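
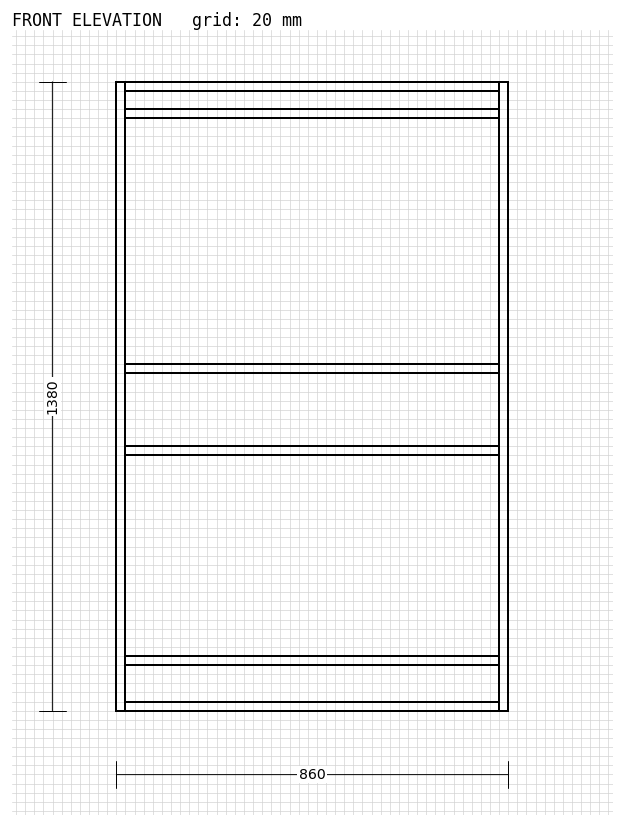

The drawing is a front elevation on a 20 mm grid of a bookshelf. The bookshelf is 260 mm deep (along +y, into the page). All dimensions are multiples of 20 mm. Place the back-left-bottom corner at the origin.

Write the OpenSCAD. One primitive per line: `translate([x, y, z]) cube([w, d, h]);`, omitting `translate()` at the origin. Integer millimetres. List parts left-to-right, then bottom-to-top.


cube([20, 260, 1380]);
translate([20, 0, 0]) cube([820, 260, 20]);
translate([20, 0, 100]) cube([820, 260, 20]);
translate([20, 0, 560]) cube([820, 260, 20]);
translate([20, 0, 740]) cube([820, 260, 20]);
translate([20, 0, 1300]) cube([820, 260, 20]);
translate([20, 0, 1360]) cube([820, 260, 20]);
translate([840, 0, 0]) cube([20, 260, 1380]);


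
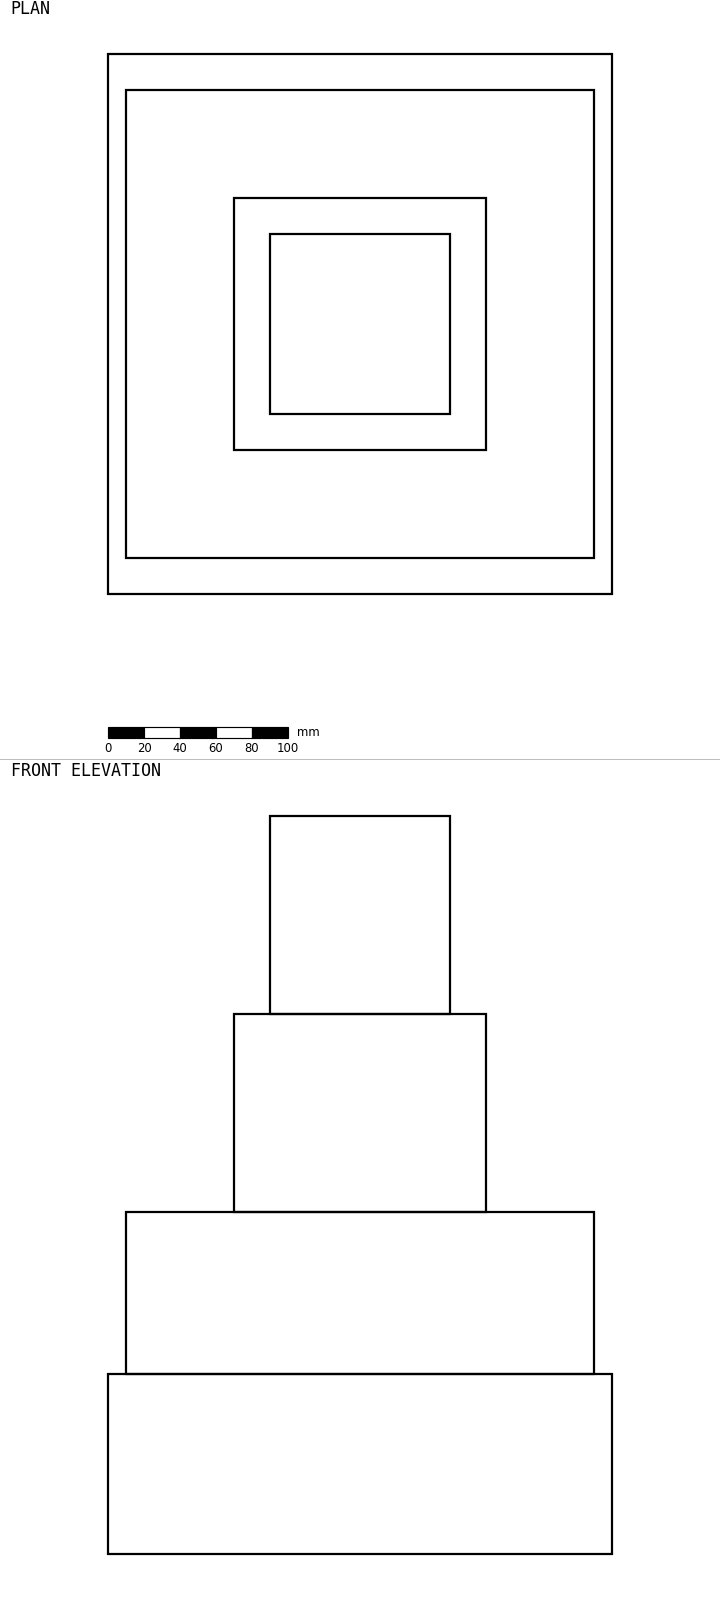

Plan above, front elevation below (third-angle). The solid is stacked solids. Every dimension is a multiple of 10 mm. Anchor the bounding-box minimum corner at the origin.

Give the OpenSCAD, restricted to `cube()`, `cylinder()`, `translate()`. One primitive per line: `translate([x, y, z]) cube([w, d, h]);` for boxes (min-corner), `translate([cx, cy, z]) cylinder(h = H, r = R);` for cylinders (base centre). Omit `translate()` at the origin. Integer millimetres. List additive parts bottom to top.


cube([280, 300, 100]);
translate([10, 20, 100]) cube([260, 260, 90]);
translate([70, 80, 190]) cube([140, 140, 110]);
translate([90, 100, 300]) cube([100, 100, 110]);


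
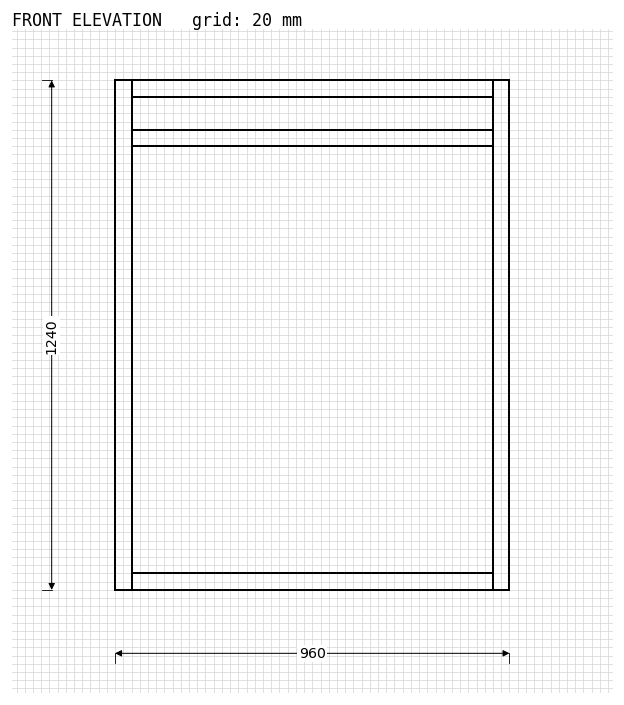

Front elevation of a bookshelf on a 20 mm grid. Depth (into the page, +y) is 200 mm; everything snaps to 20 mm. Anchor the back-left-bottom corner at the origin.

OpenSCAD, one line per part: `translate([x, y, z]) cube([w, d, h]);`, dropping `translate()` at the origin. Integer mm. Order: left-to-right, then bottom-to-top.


cube([40, 200, 1240]);
translate([40, 0, 0]) cube([880, 200, 40]);
translate([40, 0, 1080]) cube([880, 200, 40]);
translate([40, 0, 1200]) cube([880, 200, 40]);
translate([920, 0, 0]) cube([40, 200, 1240]);


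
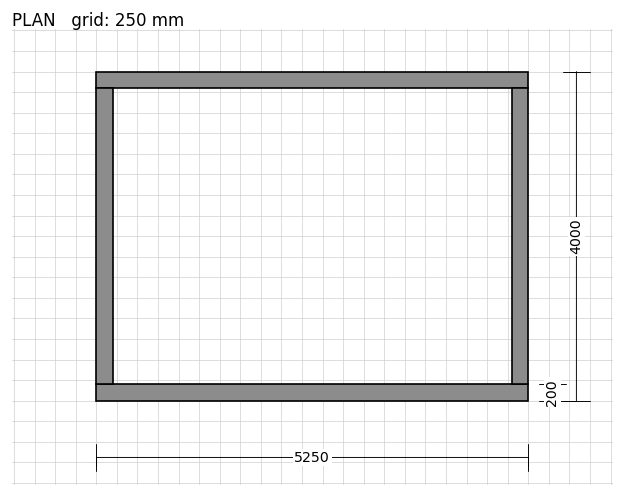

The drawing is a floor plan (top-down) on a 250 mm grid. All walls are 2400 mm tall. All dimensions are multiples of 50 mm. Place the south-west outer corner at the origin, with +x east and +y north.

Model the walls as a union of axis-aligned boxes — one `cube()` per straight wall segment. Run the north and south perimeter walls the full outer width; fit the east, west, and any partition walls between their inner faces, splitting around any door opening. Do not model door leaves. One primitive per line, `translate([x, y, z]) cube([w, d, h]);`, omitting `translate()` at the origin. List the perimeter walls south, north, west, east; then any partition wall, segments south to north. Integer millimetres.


cube([5250, 200, 2400]);
translate([0, 3800, 0]) cube([5250, 200, 2400]);
translate([0, 200, 0]) cube([200, 3600, 2400]);
translate([5050, 200, 0]) cube([200, 3600, 2400]);


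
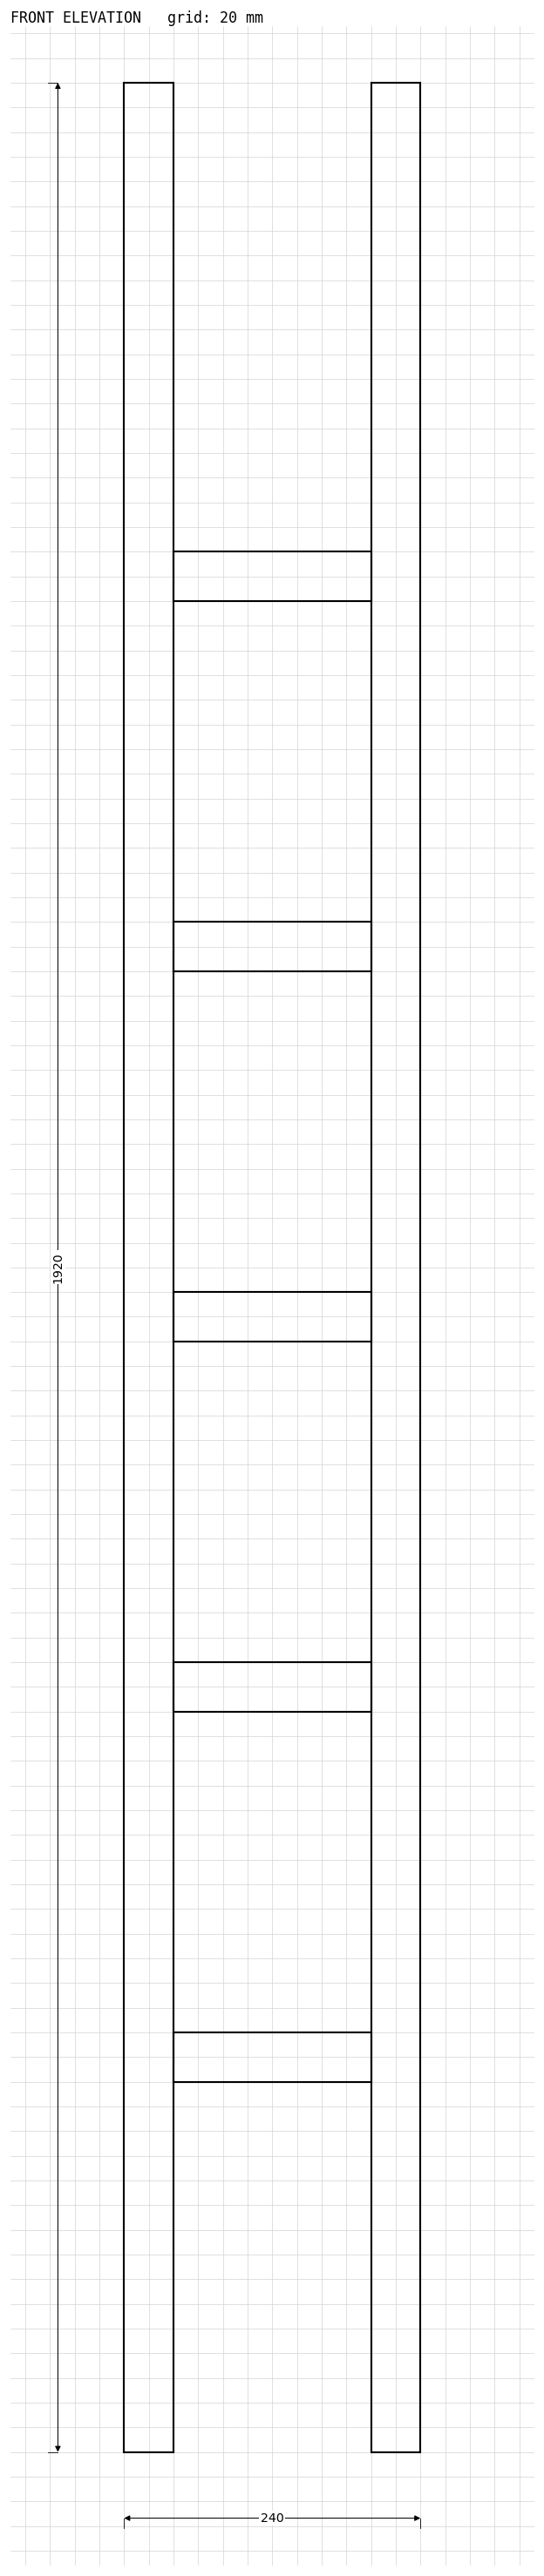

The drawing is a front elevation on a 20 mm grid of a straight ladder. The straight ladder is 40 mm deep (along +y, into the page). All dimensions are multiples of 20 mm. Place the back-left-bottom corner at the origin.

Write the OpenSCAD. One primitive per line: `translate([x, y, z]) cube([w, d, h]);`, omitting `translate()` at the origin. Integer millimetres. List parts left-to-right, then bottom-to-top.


cube([40, 40, 1920]);
translate([40, 0, 300]) cube([160, 40, 40]);
translate([40, 0, 600]) cube([160, 40, 40]);
translate([40, 0, 900]) cube([160, 40, 40]);
translate([40, 0, 1200]) cube([160, 40, 40]);
translate([40, 0, 1500]) cube([160, 40, 40]);
translate([200, 0, 0]) cube([40, 40, 1920]);


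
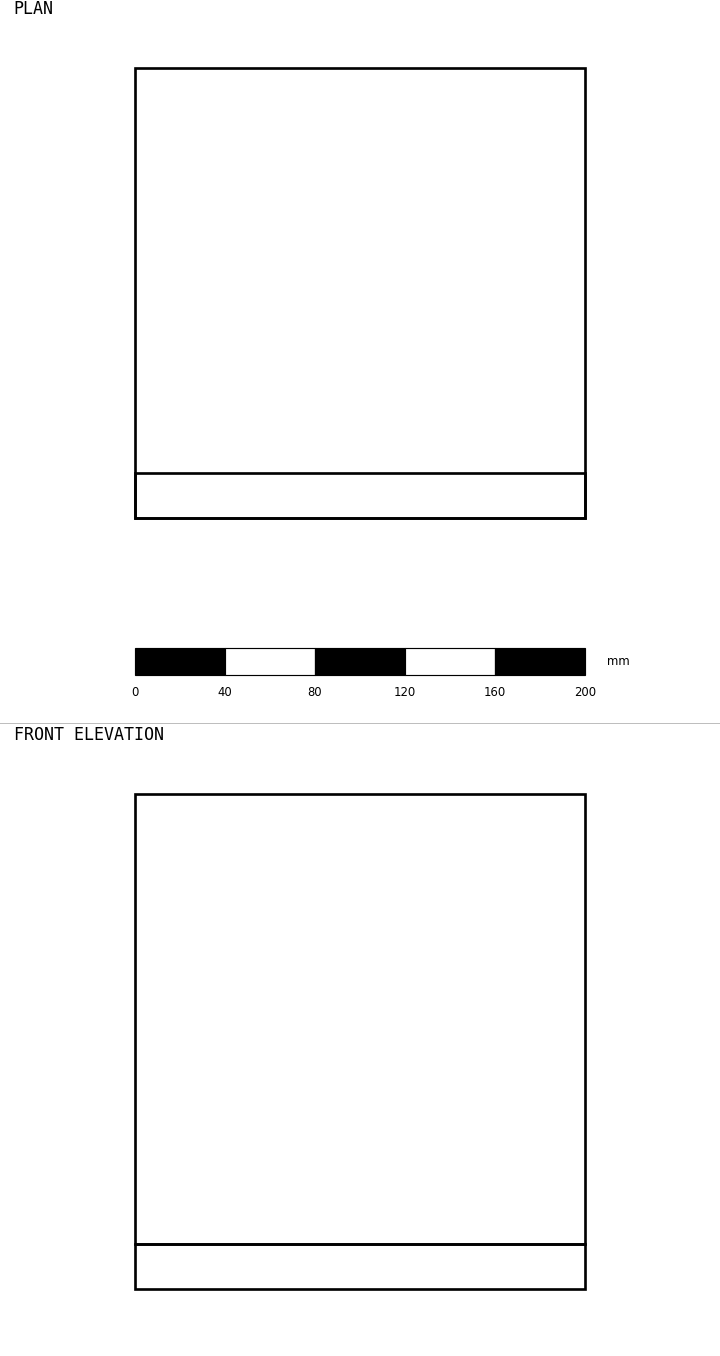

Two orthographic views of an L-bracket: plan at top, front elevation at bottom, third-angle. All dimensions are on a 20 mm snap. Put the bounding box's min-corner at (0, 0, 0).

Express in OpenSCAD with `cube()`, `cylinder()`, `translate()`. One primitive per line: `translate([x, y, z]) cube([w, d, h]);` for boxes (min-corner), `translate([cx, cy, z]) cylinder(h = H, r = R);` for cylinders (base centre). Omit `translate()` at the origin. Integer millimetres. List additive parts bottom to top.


cube([200, 200, 20]);
translate([0, 0, 20]) cube([200, 20, 200]);


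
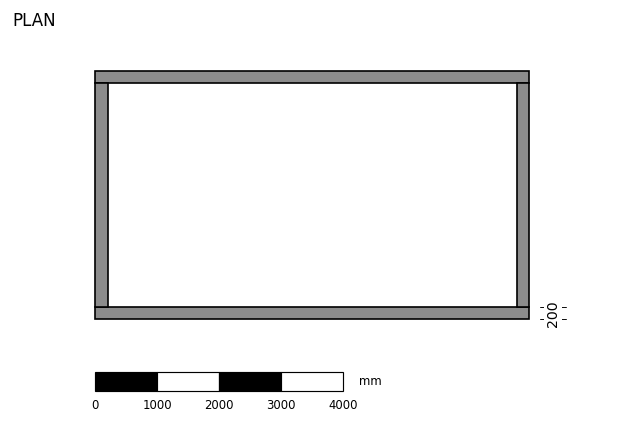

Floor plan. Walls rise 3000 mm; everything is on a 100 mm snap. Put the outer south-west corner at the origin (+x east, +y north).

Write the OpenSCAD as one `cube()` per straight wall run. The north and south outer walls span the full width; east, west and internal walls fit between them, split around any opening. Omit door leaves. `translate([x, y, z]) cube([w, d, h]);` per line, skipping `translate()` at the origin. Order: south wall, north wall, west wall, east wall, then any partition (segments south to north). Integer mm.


cube([7000, 200, 3000]);
translate([0, 3800, 0]) cube([7000, 200, 3000]);
translate([0, 200, 0]) cube([200, 3600, 3000]);
translate([6800, 200, 0]) cube([200, 3600, 3000]);


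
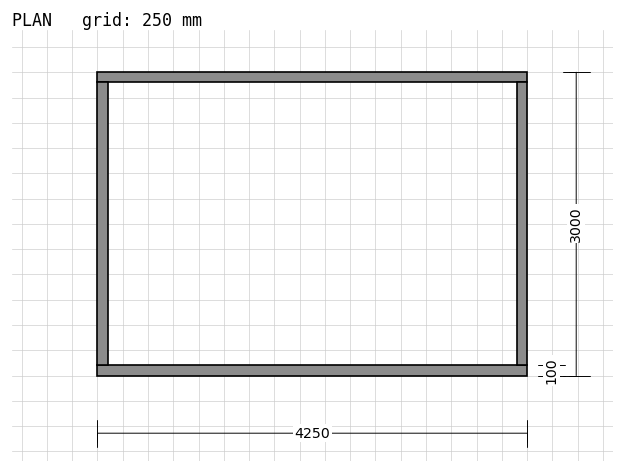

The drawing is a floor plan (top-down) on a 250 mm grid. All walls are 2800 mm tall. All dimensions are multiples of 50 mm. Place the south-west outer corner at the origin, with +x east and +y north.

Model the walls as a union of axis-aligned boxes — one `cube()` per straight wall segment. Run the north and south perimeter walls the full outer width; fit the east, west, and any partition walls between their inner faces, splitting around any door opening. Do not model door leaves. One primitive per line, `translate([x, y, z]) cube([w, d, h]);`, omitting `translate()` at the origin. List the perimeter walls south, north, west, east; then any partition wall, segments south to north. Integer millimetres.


cube([4250, 100, 2800]);
translate([0, 2900, 0]) cube([4250, 100, 2800]);
translate([0, 100, 0]) cube([100, 2800, 2800]);
translate([4150, 100, 0]) cube([100, 2800, 2800]);


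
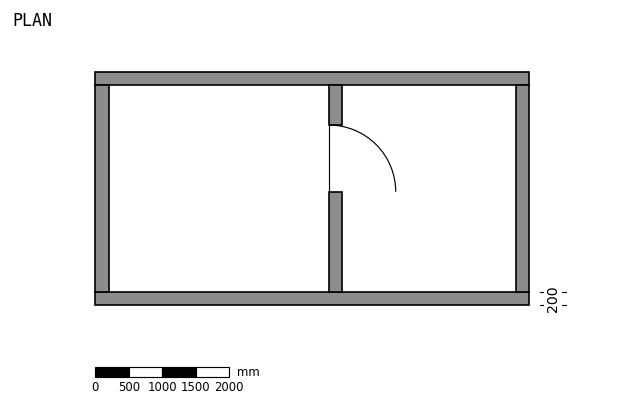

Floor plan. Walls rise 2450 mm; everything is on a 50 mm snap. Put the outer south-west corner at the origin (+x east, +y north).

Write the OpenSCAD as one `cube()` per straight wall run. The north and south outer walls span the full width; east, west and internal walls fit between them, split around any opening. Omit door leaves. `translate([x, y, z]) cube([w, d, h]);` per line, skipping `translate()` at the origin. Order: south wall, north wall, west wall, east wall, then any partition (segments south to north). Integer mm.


cube([6500, 200, 2450]);
translate([0, 3300, 0]) cube([6500, 200, 2450]);
translate([0, 200, 0]) cube([200, 3100, 2450]);
translate([6300, 200, 0]) cube([200, 3100, 2450]);
translate([3500, 200, 0]) cube([200, 1500, 2450]);
translate([3500, 2700, 0]) cube([200, 600, 2450]);


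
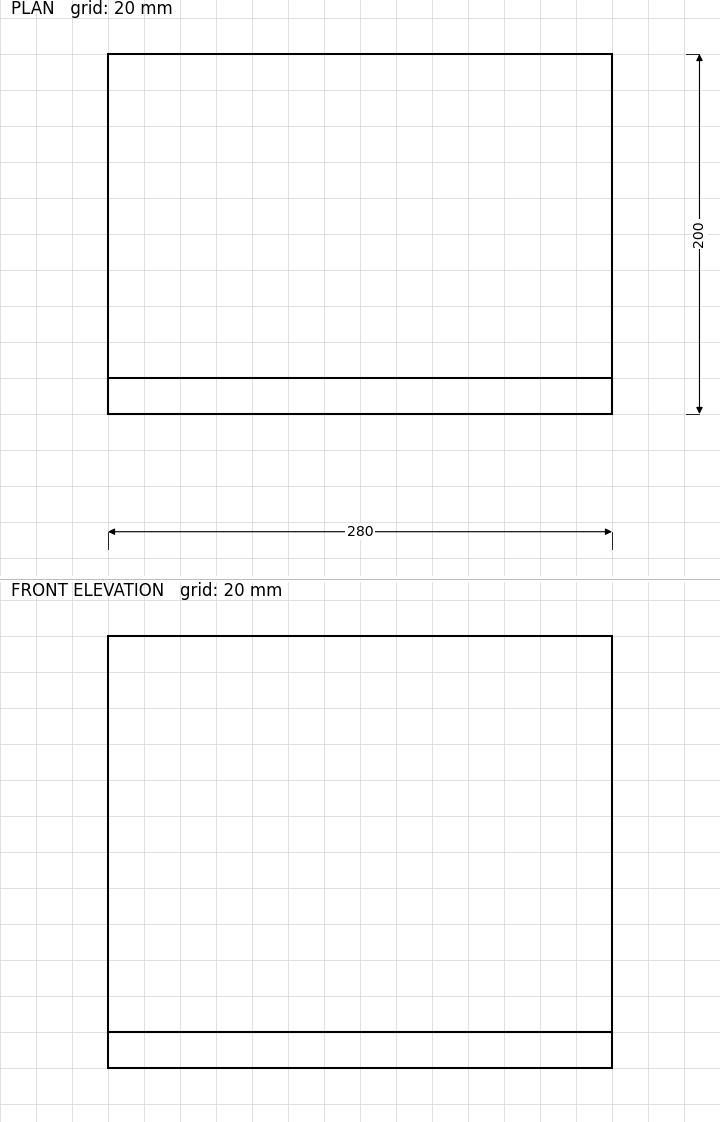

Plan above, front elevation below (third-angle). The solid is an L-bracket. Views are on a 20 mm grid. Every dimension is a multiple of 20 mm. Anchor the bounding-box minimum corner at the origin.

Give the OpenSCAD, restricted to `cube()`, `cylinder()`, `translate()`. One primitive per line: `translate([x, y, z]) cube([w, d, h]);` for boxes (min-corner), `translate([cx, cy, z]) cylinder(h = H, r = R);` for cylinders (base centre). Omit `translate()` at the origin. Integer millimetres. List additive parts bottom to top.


cube([280, 200, 20]);
translate([0, 0, 20]) cube([280, 20, 220]);


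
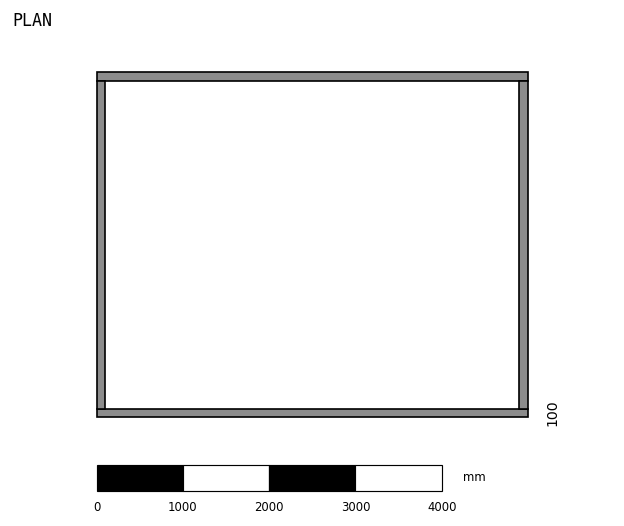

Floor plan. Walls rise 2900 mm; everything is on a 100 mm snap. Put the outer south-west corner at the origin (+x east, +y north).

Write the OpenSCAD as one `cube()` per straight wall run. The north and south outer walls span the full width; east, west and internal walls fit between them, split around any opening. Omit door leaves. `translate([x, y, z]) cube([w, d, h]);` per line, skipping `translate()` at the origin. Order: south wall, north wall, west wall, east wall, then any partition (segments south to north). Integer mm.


cube([5000, 100, 2900]);
translate([0, 3900, 0]) cube([5000, 100, 2900]);
translate([0, 100, 0]) cube([100, 3800, 2900]);
translate([4900, 100, 0]) cube([100, 3800, 2900]);


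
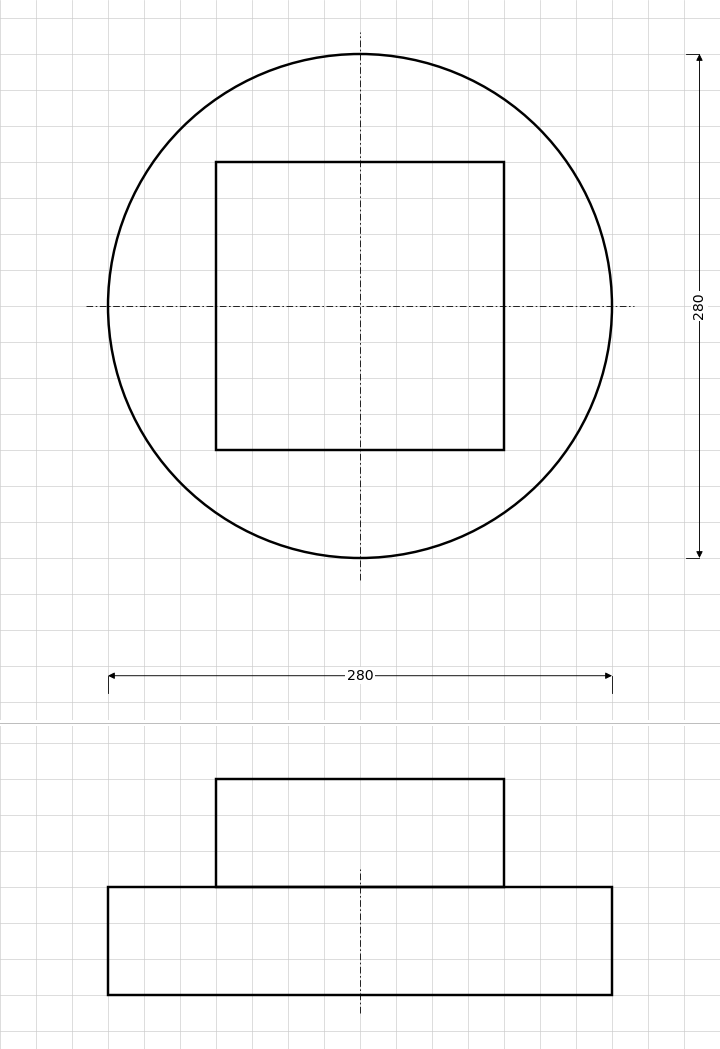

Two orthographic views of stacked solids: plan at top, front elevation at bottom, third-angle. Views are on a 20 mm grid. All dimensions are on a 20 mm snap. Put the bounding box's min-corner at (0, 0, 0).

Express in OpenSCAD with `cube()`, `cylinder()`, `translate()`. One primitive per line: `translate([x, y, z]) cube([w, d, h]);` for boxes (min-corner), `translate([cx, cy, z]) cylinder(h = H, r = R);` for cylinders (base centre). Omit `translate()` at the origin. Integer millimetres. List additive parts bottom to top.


translate([140, 140, 0]) cylinder(h = 60, r = 140);
translate([60, 60, 60]) cube([160, 160, 60]);


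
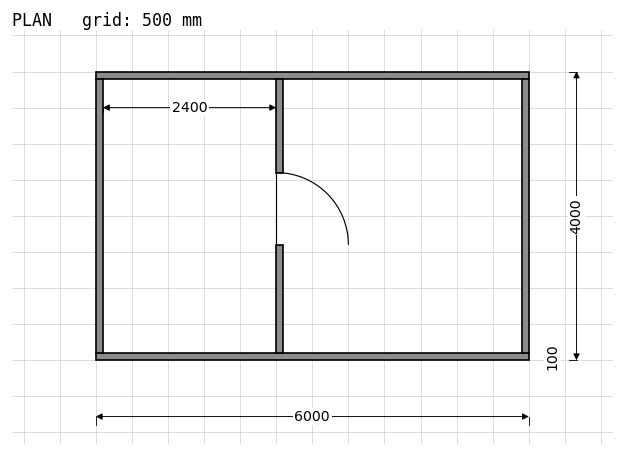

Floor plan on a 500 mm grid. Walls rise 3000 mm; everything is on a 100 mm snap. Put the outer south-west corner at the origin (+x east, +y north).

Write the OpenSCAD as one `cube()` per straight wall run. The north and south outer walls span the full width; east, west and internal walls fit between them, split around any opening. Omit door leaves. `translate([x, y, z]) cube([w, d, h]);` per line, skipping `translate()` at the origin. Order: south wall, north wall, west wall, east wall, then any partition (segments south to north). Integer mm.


cube([6000, 100, 3000]);
translate([0, 3900, 0]) cube([6000, 100, 3000]);
translate([0, 100, 0]) cube([100, 3800, 3000]);
translate([5900, 100, 0]) cube([100, 3800, 3000]);
translate([2500, 100, 0]) cube([100, 1500, 3000]);
translate([2500, 2600, 0]) cube([100, 1300, 3000]);


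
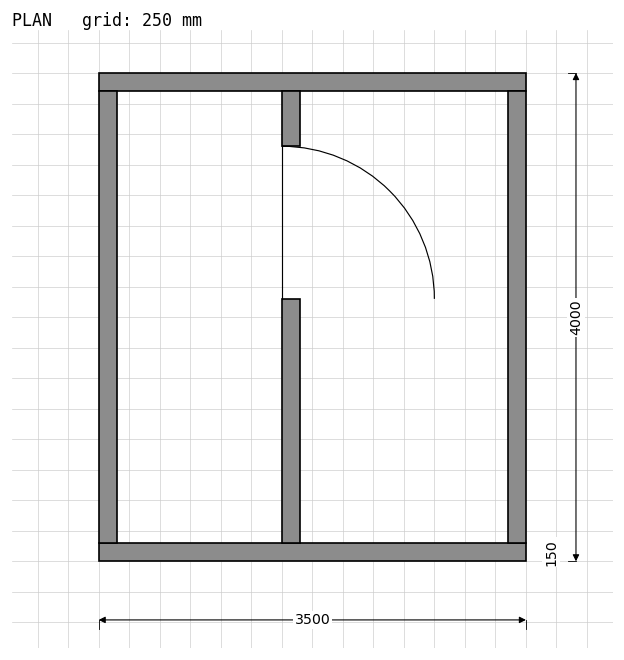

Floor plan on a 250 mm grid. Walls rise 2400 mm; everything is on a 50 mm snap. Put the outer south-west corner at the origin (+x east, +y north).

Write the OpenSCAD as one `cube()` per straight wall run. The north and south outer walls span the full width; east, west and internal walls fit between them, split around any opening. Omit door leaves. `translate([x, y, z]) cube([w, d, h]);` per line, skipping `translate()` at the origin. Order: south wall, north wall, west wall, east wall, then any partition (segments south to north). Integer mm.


cube([3500, 150, 2400]);
translate([0, 3850, 0]) cube([3500, 150, 2400]);
translate([0, 150, 0]) cube([150, 3700, 2400]);
translate([3350, 150, 0]) cube([150, 3700, 2400]);
translate([1500, 150, 0]) cube([150, 2000, 2400]);
translate([1500, 3400, 0]) cube([150, 450, 2400]);


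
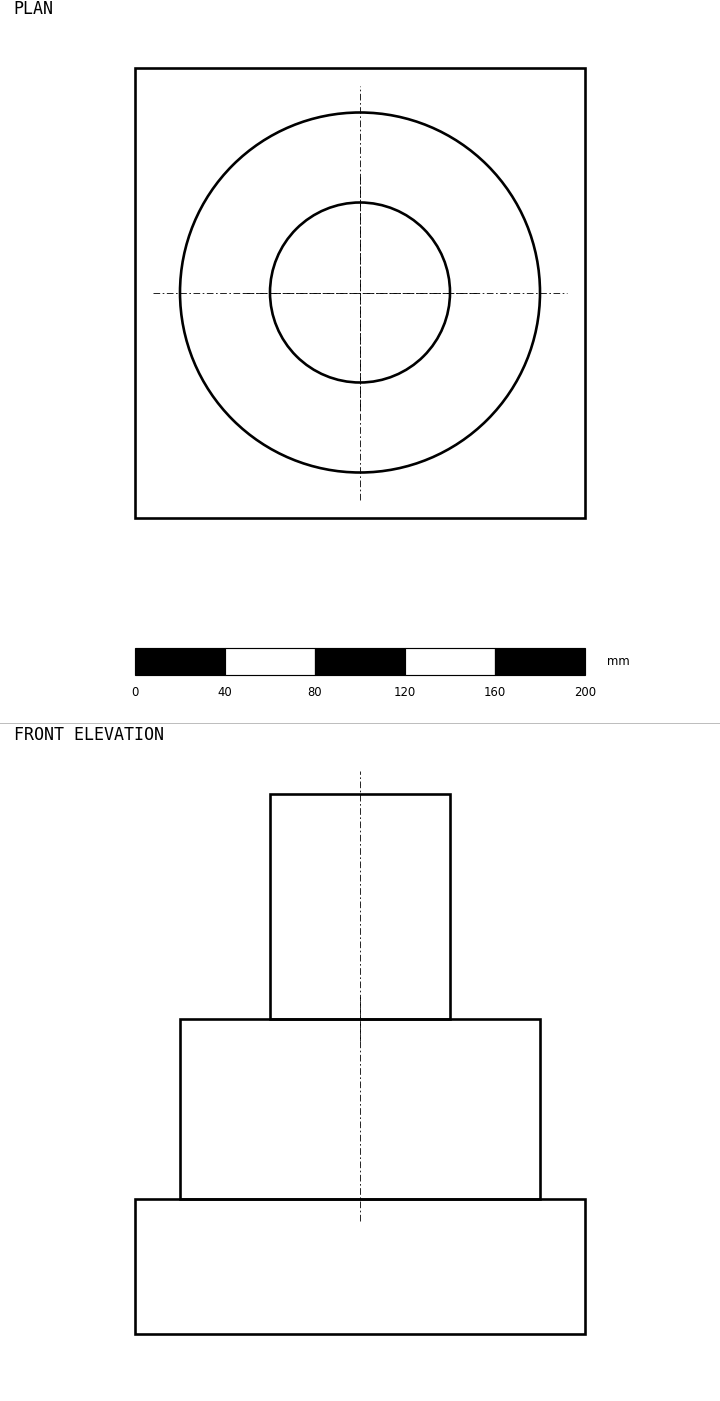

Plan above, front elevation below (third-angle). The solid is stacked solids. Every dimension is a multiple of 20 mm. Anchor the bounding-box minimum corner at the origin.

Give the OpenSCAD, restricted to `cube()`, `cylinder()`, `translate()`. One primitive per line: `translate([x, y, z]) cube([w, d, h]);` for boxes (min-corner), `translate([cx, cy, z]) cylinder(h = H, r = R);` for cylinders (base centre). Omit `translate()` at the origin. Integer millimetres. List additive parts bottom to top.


cube([200, 200, 60]);
translate([100, 100, 60]) cylinder(h = 80, r = 80);
translate([100, 100, 140]) cylinder(h = 100, r = 40);


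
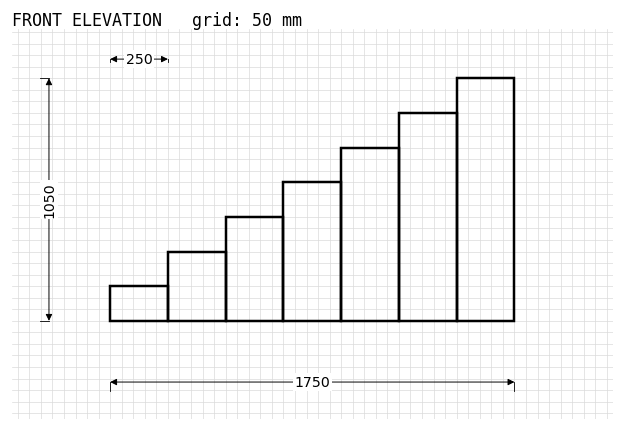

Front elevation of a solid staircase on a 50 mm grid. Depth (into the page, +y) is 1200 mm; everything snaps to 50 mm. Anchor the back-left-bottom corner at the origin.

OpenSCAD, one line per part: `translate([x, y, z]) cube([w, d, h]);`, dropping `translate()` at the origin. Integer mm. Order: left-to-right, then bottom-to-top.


cube([250, 1200, 150]);
translate([250, 0, 0]) cube([250, 1200, 300]);
translate([500, 0, 0]) cube([250, 1200, 450]);
translate([750, 0, 0]) cube([250, 1200, 600]);
translate([1000, 0, 0]) cube([250, 1200, 750]);
translate([1250, 0, 0]) cube([250, 1200, 900]);
translate([1500, 0, 0]) cube([250, 1200, 1050]);


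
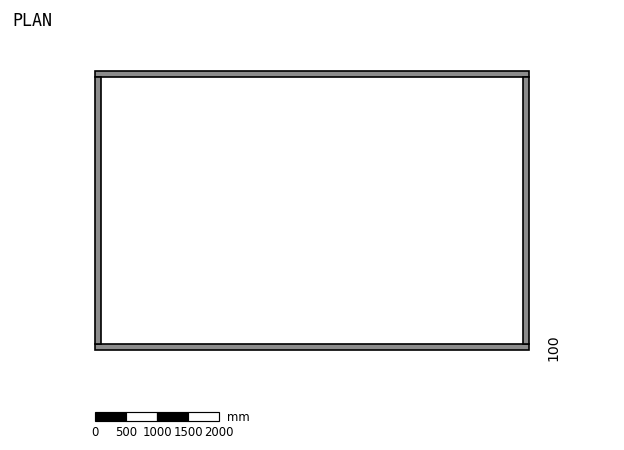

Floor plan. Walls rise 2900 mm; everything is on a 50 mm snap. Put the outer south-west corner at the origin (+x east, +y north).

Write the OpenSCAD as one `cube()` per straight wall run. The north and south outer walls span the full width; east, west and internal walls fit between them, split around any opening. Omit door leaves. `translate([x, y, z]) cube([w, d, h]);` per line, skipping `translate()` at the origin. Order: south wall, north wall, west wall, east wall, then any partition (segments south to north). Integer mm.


cube([7000, 100, 2900]);
translate([0, 4400, 0]) cube([7000, 100, 2900]);
translate([0, 100, 0]) cube([100, 4300, 2900]);
translate([6900, 100, 0]) cube([100, 4300, 2900]);


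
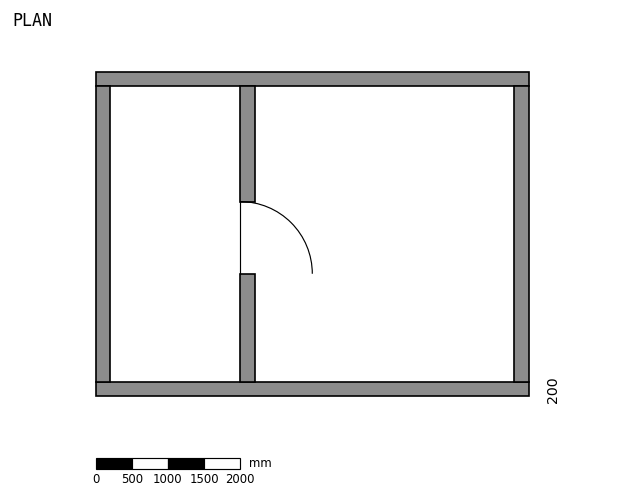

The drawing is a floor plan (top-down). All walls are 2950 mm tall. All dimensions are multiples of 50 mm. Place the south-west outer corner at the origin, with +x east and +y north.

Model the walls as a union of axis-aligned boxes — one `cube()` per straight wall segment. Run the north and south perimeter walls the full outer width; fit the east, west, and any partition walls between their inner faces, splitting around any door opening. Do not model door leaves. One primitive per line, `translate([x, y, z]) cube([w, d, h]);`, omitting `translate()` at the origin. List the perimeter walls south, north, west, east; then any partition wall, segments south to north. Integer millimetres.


cube([6000, 200, 2950]);
translate([0, 4300, 0]) cube([6000, 200, 2950]);
translate([0, 200, 0]) cube([200, 4100, 2950]);
translate([5800, 200, 0]) cube([200, 4100, 2950]);
translate([2000, 200, 0]) cube([200, 1500, 2950]);
translate([2000, 2700, 0]) cube([200, 1600, 2950]);


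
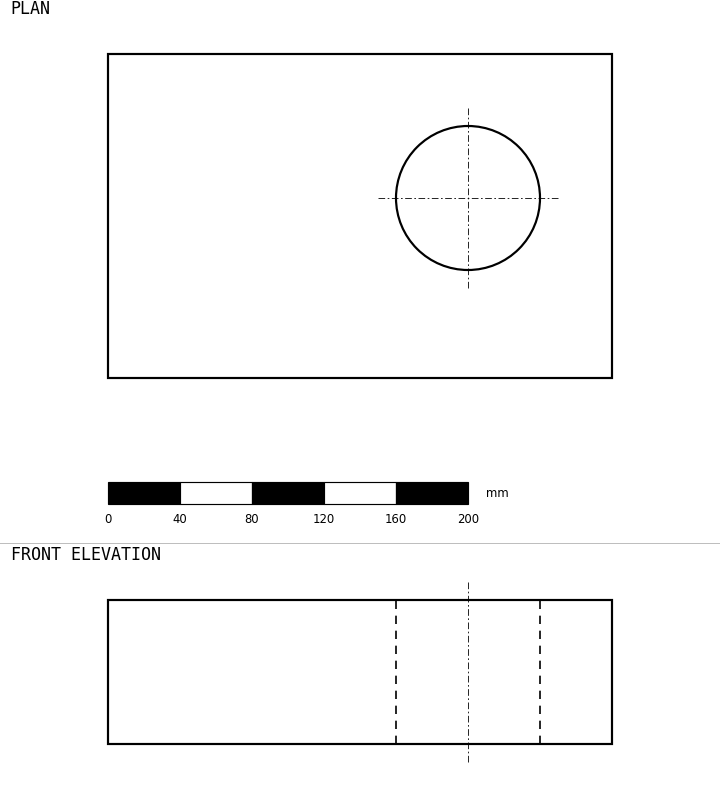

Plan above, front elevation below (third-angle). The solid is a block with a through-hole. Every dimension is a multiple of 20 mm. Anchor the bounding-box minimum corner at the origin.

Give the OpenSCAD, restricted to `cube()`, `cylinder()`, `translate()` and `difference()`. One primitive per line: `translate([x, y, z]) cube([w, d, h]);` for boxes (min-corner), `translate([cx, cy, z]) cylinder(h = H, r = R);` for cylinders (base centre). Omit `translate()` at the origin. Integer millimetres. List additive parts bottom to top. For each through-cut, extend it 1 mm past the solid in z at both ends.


difference() {
  cube([280, 180, 80]);
  translate([200, 100, -1]) cylinder(h = 82, r = 40);
}


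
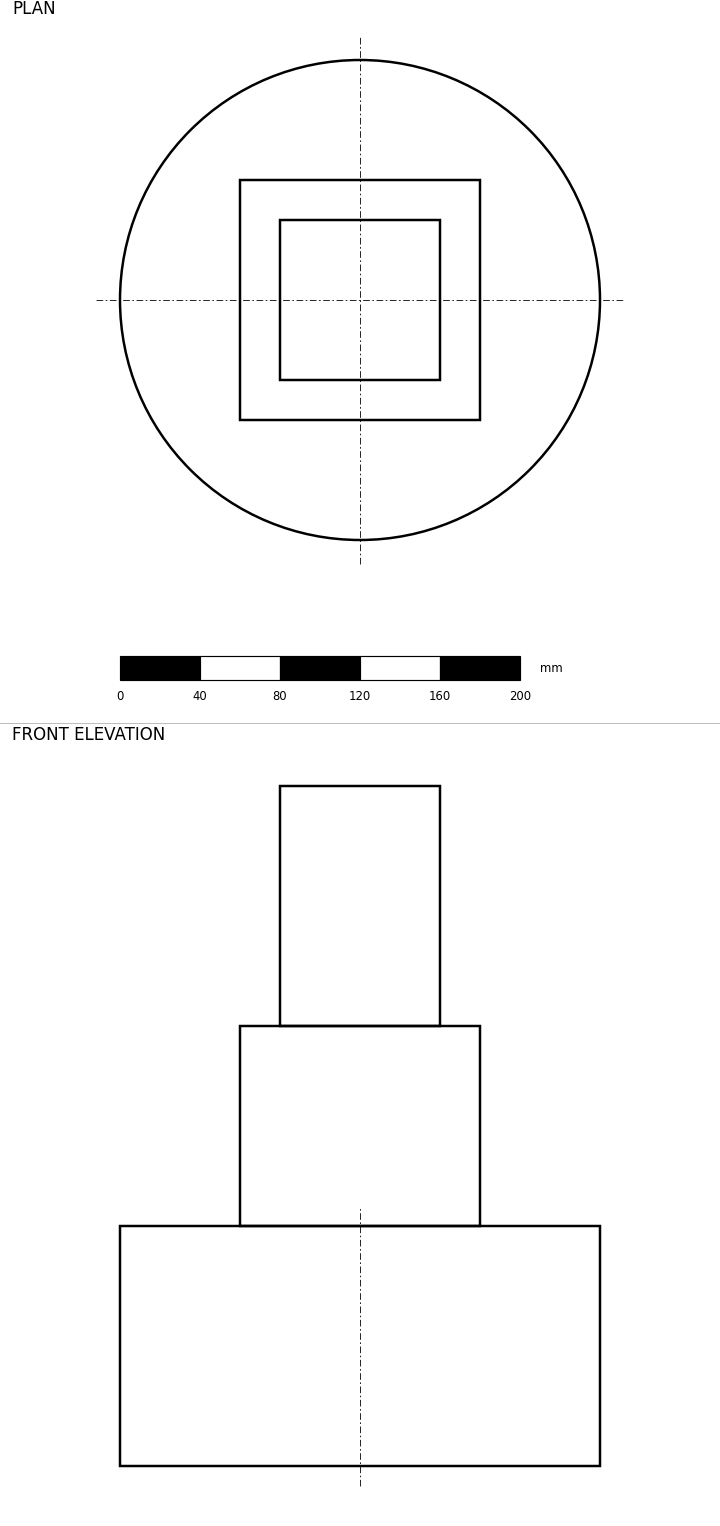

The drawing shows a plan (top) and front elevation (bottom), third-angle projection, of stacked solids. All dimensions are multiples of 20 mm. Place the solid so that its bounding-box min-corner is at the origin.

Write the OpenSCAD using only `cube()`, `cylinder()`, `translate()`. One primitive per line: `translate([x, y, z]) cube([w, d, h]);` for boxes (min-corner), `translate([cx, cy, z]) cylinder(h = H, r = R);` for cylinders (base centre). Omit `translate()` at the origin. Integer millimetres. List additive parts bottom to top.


translate([120, 120, 0]) cylinder(h = 120, r = 120);
translate([60, 60, 120]) cube([120, 120, 100]);
translate([80, 80, 220]) cube([80, 80, 120]);


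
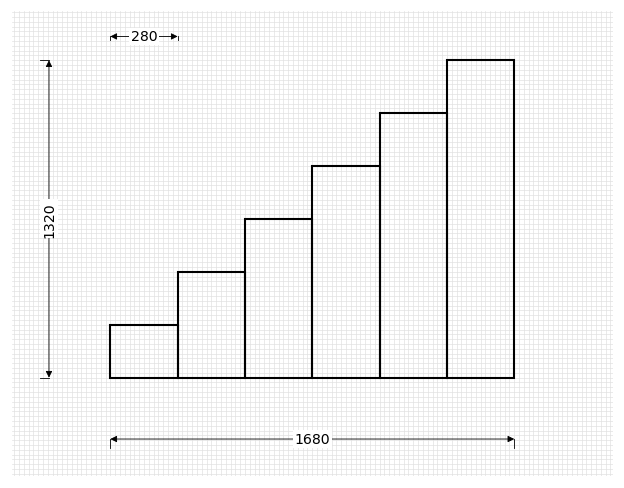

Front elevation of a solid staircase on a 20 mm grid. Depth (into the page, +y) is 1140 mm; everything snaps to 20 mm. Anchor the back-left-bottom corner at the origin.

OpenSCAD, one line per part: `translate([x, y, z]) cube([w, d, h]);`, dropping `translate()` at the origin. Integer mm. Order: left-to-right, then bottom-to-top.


cube([280, 1140, 220]);
translate([280, 0, 0]) cube([280, 1140, 440]);
translate([560, 0, 0]) cube([280, 1140, 660]);
translate([840, 0, 0]) cube([280, 1140, 880]);
translate([1120, 0, 0]) cube([280, 1140, 1100]);
translate([1400, 0, 0]) cube([280, 1140, 1320]);


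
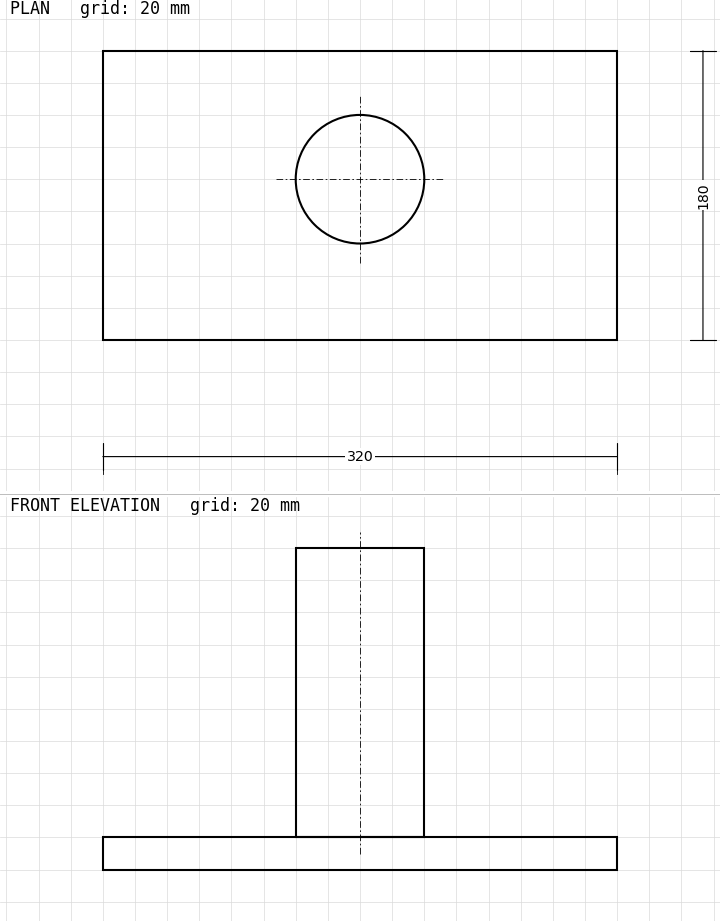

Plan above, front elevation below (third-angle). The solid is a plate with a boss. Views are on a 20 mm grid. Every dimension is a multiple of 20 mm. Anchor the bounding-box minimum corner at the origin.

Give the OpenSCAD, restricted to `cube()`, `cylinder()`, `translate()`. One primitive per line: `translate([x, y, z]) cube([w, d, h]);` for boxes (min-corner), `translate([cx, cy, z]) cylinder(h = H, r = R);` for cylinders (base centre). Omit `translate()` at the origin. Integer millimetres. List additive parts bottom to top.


cube([320, 180, 20]);
translate([160, 100, 20]) cylinder(h = 180, r = 40);


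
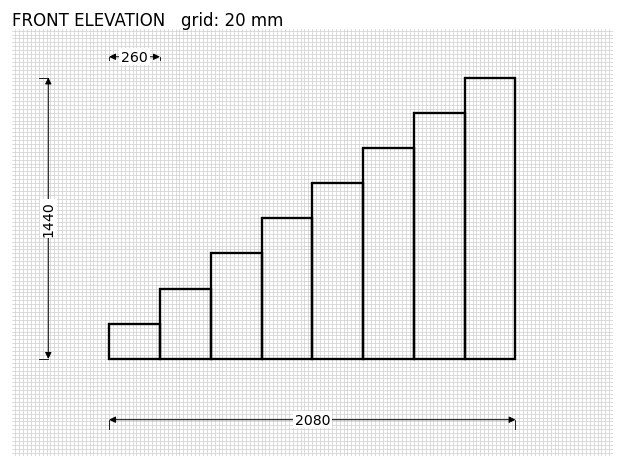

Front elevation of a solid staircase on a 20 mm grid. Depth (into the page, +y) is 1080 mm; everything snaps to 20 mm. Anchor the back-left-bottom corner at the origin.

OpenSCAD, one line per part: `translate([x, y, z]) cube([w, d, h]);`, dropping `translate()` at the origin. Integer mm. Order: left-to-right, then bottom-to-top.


cube([260, 1080, 180]);
translate([260, 0, 0]) cube([260, 1080, 360]);
translate([520, 0, 0]) cube([260, 1080, 540]);
translate([780, 0, 0]) cube([260, 1080, 720]);
translate([1040, 0, 0]) cube([260, 1080, 900]);
translate([1300, 0, 0]) cube([260, 1080, 1080]);
translate([1560, 0, 0]) cube([260, 1080, 1260]);
translate([1820, 0, 0]) cube([260, 1080, 1440]);


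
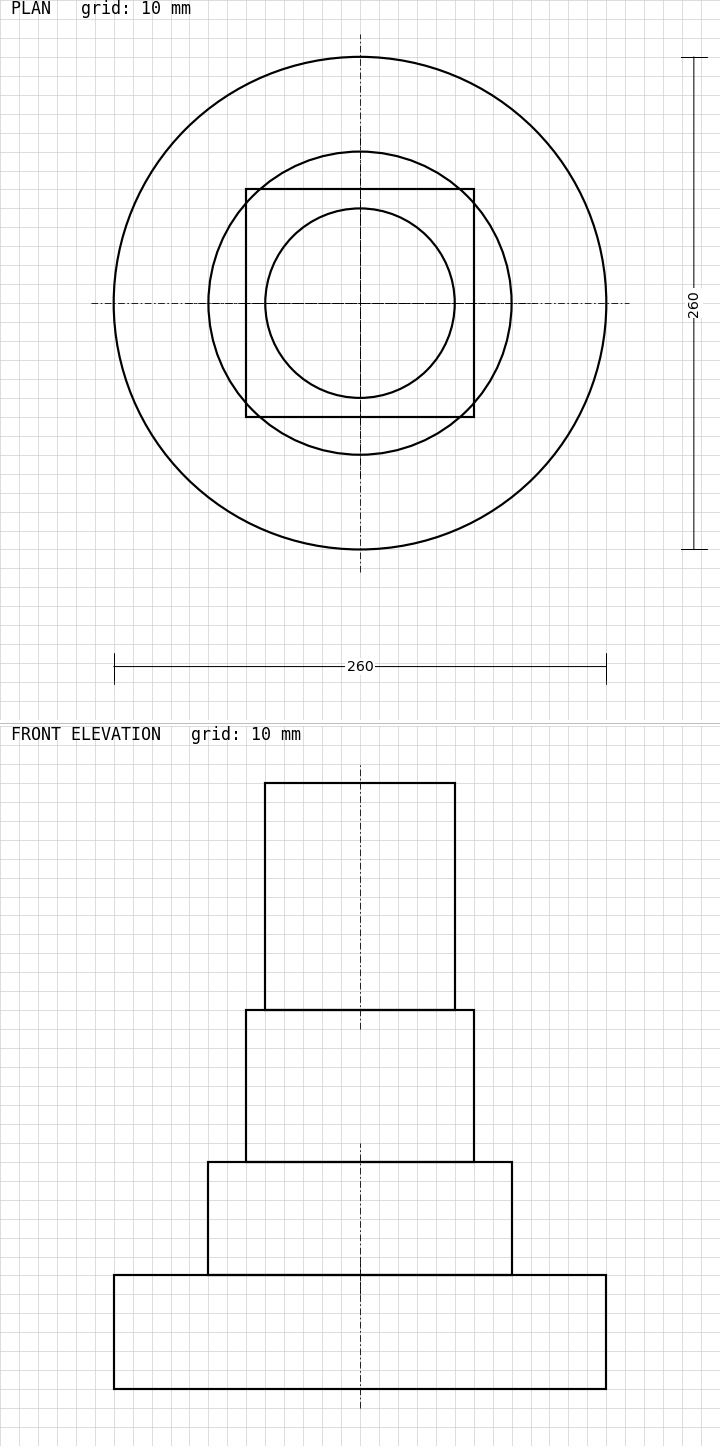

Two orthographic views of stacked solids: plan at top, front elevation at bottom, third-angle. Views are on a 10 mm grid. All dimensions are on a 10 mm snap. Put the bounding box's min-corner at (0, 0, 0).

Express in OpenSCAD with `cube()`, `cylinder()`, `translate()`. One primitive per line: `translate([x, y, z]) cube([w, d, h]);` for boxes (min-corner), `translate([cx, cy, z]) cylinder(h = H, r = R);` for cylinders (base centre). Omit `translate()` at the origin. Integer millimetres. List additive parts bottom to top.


translate([130, 130, 0]) cylinder(h = 60, r = 130);
translate([130, 130, 60]) cylinder(h = 60, r = 80);
translate([70, 70, 120]) cube([120, 120, 80]);
translate([130, 130, 200]) cylinder(h = 120, r = 50);


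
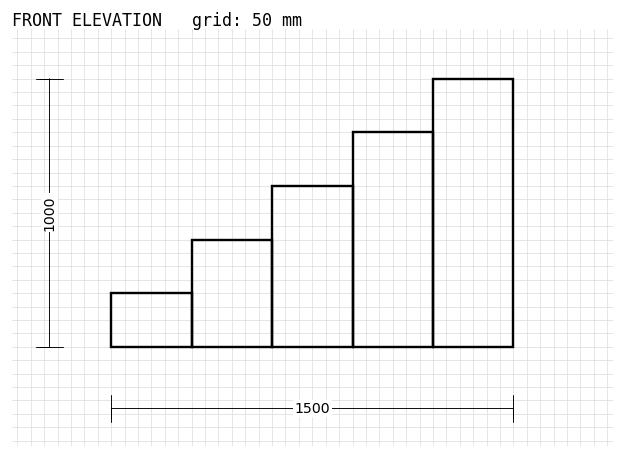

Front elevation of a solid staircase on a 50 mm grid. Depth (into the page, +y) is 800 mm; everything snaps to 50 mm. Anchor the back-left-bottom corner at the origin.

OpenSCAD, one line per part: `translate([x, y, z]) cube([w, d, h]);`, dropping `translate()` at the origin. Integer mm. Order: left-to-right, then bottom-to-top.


cube([300, 800, 200]);
translate([300, 0, 0]) cube([300, 800, 400]);
translate([600, 0, 0]) cube([300, 800, 600]);
translate([900, 0, 0]) cube([300, 800, 800]);
translate([1200, 0, 0]) cube([300, 800, 1000]);


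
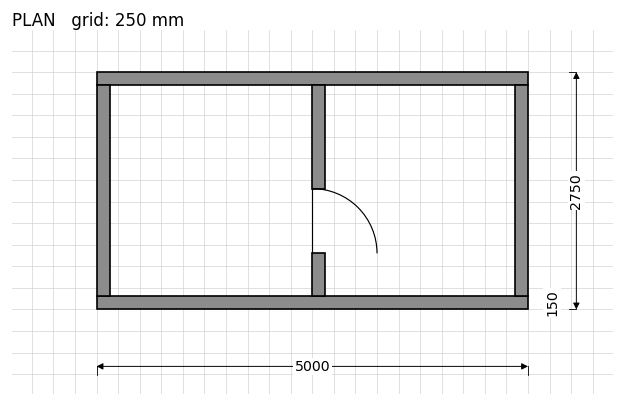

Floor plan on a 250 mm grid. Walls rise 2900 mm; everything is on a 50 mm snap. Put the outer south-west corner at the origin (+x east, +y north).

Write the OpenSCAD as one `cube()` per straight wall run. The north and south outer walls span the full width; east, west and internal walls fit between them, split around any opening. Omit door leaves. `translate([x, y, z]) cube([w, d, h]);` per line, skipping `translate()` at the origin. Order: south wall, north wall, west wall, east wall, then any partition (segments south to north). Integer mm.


cube([5000, 150, 2900]);
translate([0, 2600, 0]) cube([5000, 150, 2900]);
translate([0, 150, 0]) cube([150, 2450, 2900]);
translate([4850, 150, 0]) cube([150, 2450, 2900]);
translate([2500, 150, 0]) cube([150, 500, 2900]);
translate([2500, 1400, 0]) cube([150, 1200, 2900]);


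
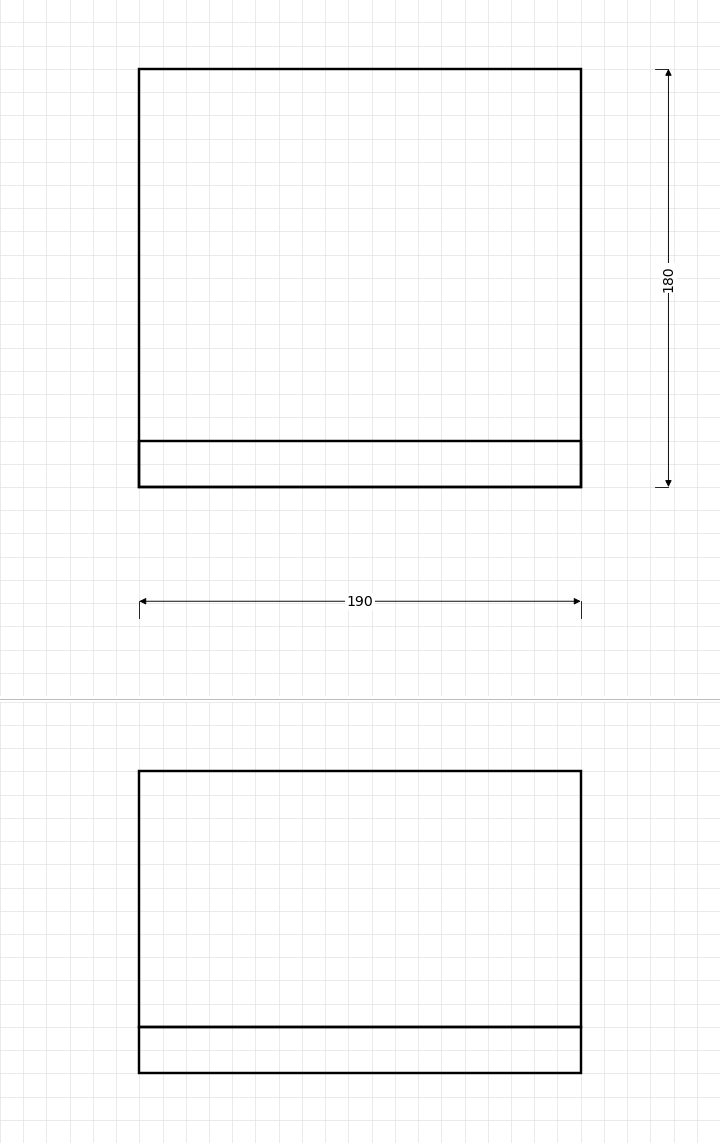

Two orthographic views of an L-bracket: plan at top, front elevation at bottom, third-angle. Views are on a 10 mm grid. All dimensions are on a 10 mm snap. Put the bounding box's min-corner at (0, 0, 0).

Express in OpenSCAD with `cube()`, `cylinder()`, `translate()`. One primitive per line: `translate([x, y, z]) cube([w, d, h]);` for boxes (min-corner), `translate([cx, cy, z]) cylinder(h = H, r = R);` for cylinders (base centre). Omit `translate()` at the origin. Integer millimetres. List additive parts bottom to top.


cube([190, 180, 20]);
translate([0, 0, 20]) cube([190, 20, 110]);


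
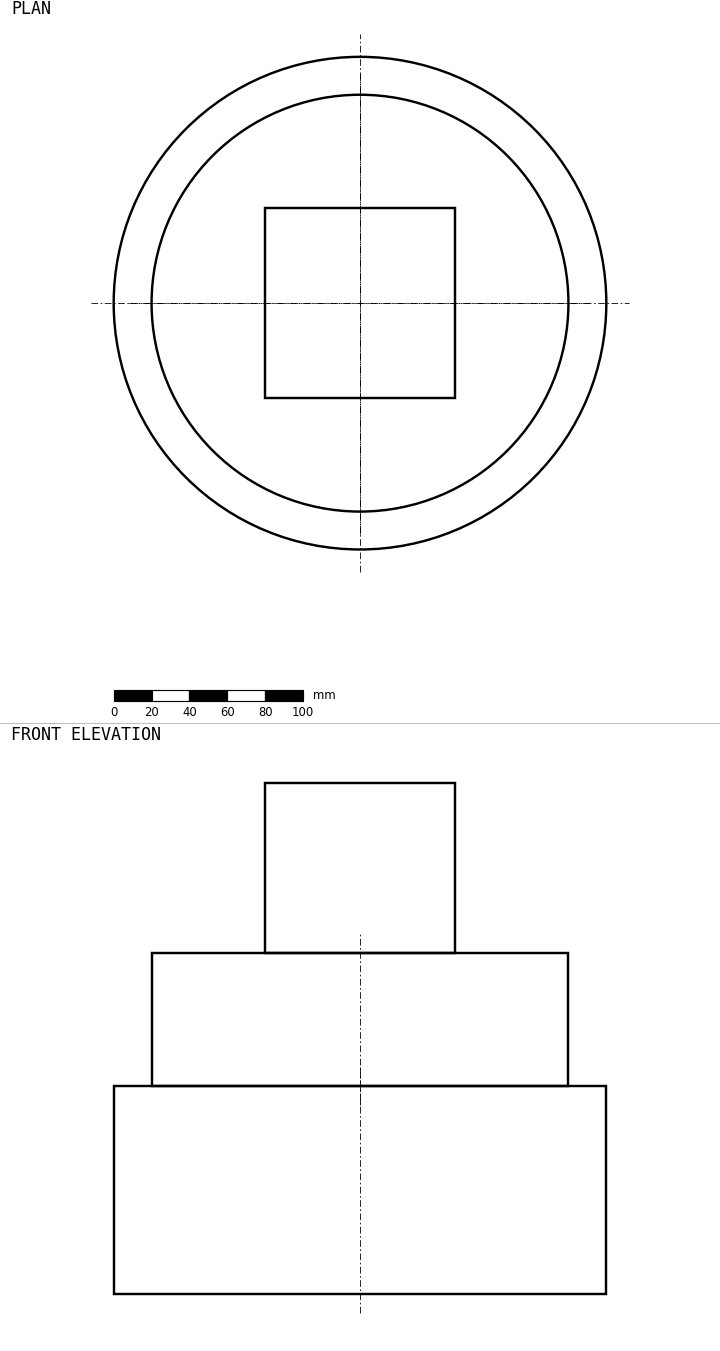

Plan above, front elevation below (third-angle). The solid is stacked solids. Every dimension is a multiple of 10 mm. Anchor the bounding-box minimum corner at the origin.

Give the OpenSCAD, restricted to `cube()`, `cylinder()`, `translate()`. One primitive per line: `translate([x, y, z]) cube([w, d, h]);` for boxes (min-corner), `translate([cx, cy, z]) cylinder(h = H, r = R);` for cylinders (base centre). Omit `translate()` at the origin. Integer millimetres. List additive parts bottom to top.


translate([130, 130, 0]) cylinder(h = 110, r = 130);
translate([130, 130, 110]) cylinder(h = 70, r = 110);
translate([80, 80, 180]) cube([100, 100, 90]);


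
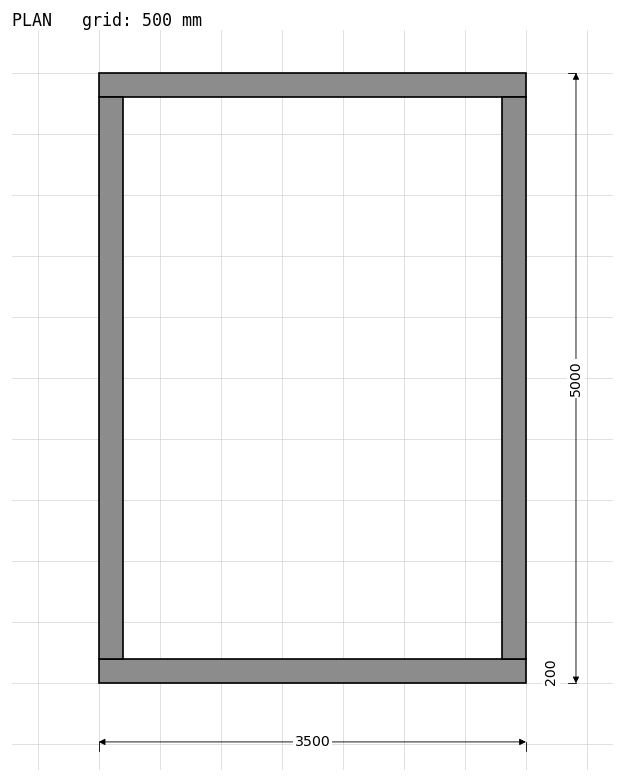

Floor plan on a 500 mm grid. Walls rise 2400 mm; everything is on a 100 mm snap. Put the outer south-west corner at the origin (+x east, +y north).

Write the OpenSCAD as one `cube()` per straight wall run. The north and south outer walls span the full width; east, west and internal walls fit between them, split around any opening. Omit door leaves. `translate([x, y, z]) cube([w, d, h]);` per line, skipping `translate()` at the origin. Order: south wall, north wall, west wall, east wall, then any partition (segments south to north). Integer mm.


cube([3500, 200, 2400]);
translate([0, 4800, 0]) cube([3500, 200, 2400]);
translate([0, 200, 0]) cube([200, 4600, 2400]);
translate([3300, 200, 0]) cube([200, 4600, 2400]);


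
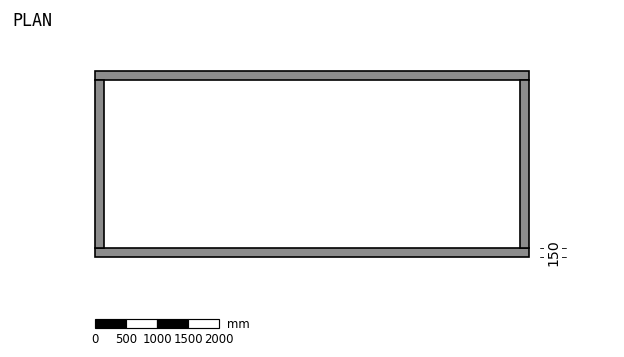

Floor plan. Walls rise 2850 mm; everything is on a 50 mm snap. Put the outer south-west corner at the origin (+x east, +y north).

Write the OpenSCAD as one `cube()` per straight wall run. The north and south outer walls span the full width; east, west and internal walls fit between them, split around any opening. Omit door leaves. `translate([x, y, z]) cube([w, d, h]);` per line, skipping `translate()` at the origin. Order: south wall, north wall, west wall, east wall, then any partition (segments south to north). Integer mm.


cube([7000, 150, 2850]);
translate([0, 2850, 0]) cube([7000, 150, 2850]);
translate([0, 150, 0]) cube([150, 2700, 2850]);
translate([6850, 150, 0]) cube([150, 2700, 2850]);


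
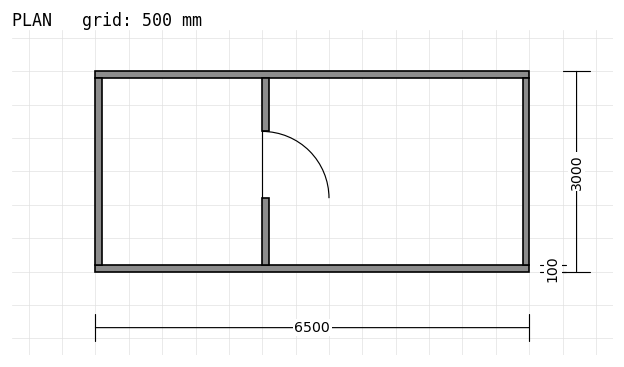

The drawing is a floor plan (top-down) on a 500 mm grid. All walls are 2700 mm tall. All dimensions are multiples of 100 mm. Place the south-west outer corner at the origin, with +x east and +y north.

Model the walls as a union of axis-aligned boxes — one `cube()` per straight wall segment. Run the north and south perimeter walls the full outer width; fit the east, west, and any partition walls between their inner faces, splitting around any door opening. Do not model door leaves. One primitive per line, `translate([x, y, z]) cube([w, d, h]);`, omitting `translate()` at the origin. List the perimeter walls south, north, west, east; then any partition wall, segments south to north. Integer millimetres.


cube([6500, 100, 2700]);
translate([0, 2900, 0]) cube([6500, 100, 2700]);
translate([0, 100, 0]) cube([100, 2800, 2700]);
translate([6400, 100, 0]) cube([100, 2800, 2700]);
translate([2500, 100, 0]) cube([100, 1000, 2700]);
translate([2500, 2100, 0]) cube([100, 800, 2700]);


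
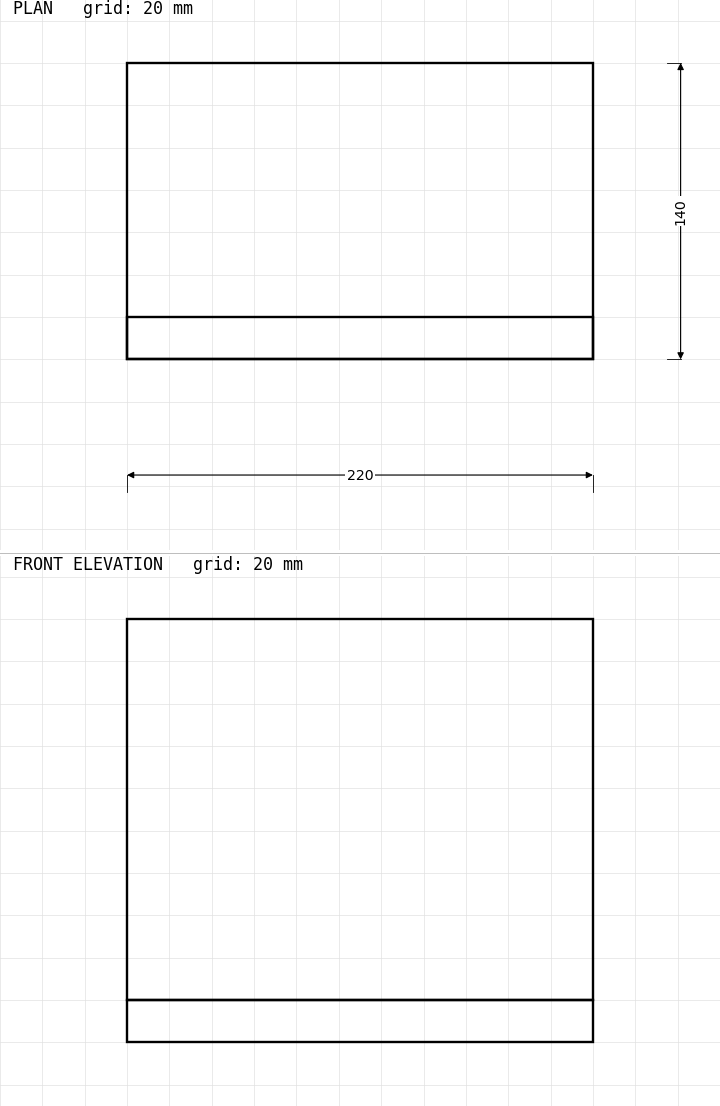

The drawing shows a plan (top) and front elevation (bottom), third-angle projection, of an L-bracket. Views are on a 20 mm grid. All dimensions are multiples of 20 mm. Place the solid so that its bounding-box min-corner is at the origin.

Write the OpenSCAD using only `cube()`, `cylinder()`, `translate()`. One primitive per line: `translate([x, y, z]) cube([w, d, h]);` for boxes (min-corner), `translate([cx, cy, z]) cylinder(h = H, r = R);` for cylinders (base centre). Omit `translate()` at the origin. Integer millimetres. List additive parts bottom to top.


cube([220, 140, 20]);
translate([0, 0, 20]) cube([220, 20, 180]);


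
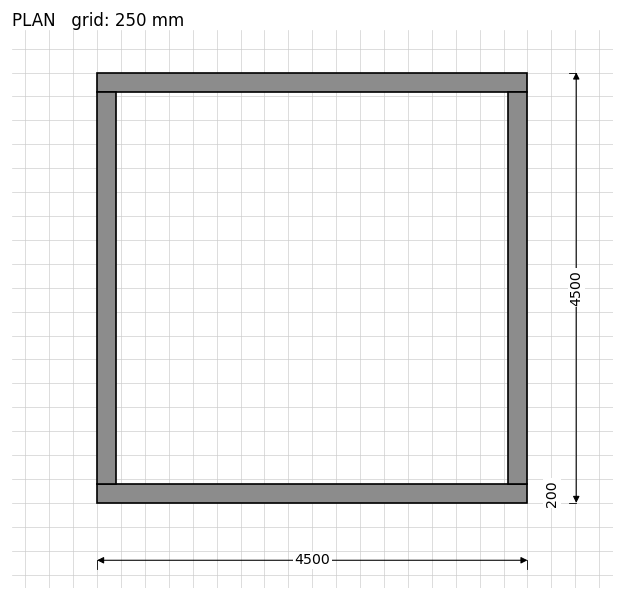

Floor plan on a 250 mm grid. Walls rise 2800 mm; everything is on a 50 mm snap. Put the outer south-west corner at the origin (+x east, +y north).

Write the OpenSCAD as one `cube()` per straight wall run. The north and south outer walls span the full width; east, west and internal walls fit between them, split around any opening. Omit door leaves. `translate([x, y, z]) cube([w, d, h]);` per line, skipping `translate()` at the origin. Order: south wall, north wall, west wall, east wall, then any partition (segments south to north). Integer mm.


cube([4500, 200, 2800]);
translate([0, 4300, 0]) cube([4500, 200, 2800]);
translate([0, 200, 0]) cube([200, 4100, 2800]);
translate([4300, 200, 0]) cube([200, 4100, 2800]);


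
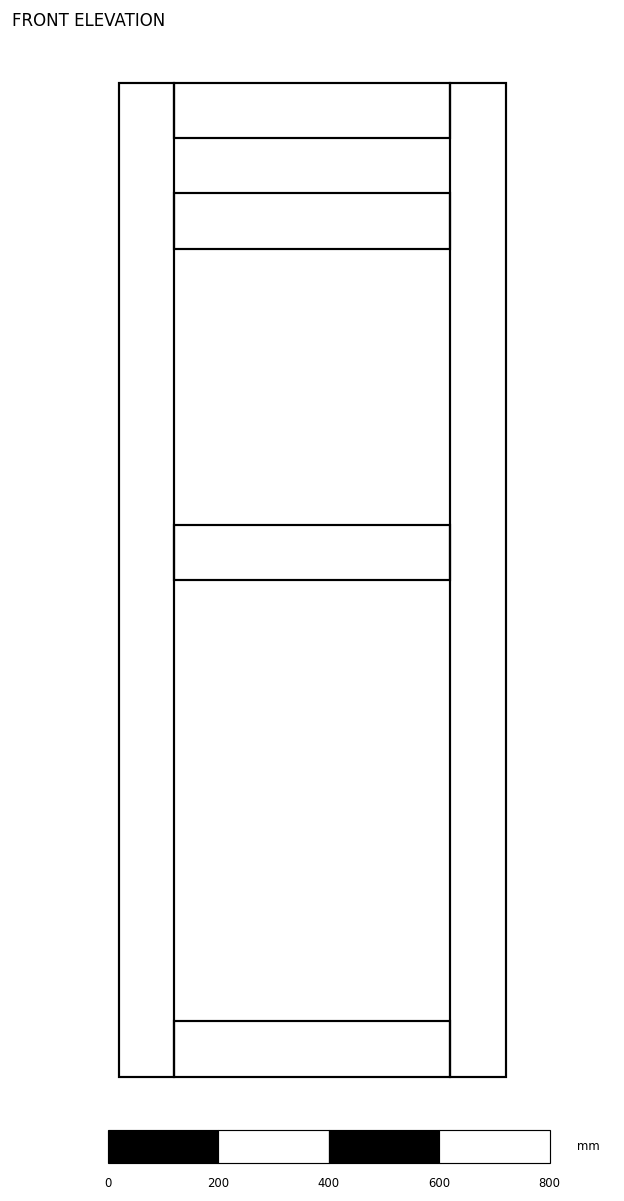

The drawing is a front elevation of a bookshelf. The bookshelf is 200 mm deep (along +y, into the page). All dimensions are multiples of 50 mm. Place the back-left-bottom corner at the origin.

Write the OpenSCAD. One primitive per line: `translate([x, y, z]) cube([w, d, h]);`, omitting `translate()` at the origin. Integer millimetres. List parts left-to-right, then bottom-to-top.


cube([100, 200, 1800]);
translate([100, 0, 0]) cube([500, 200, 100]);
translate([100, 0, 900]) cube([500, 200, 100]);
translate([100, 0, 1500]) cube([500, 200, 100]);
translate([100, 0, 1700]) cube([500, 200, 100]);
translate([600, 0, 0]) cube([100, 200, 1800]);


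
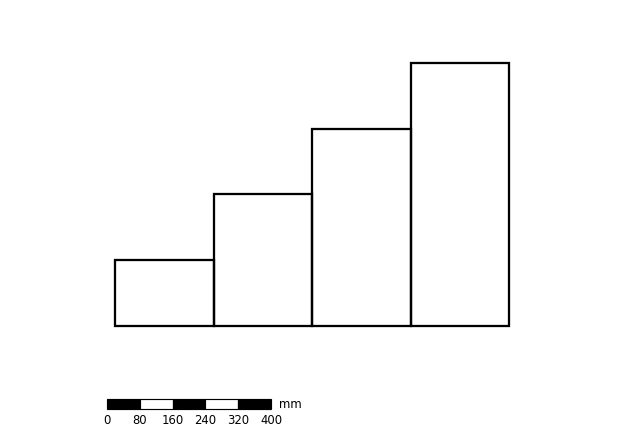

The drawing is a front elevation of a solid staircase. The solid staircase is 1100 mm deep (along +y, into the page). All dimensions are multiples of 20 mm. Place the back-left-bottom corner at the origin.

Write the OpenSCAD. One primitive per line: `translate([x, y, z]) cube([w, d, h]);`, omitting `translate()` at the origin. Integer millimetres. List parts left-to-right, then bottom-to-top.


cube([240, 1100, 160]);
translate([240, 0, 0]) cube([240, 1100, 320]);
translate([480, 0, 0]) cube([240, 1100, 480]);
translate([720, 0, 0]) cube([240, 1100, 640]);


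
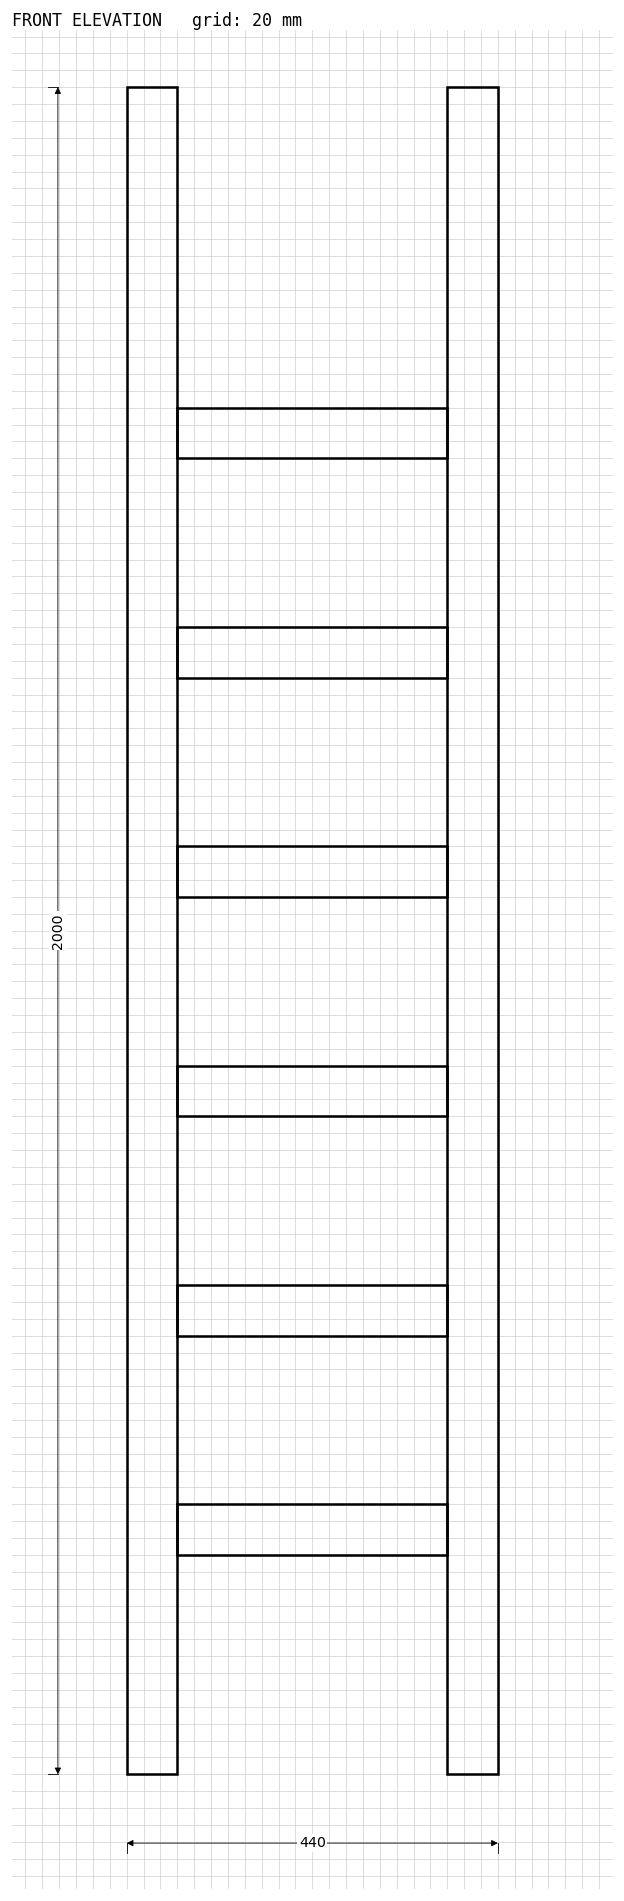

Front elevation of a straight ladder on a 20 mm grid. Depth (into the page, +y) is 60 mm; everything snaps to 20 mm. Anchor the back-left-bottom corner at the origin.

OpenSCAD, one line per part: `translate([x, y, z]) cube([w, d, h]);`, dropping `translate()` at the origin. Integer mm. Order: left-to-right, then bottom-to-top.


cube([60, 60, 2000]);
translate([60, 0, 260]) cube([320, 60, 60]);
translate([60, 0, 520]) cube([320, 60, 60]);
translate([60, 0, 780]) cube([320, 60, 60]);
translate([60, 0, 1040]) cube([320, 60, 60]);
translate([60, 0, 1300]) cube([320, 60, 60]);
translate([60, 0, 1560]) cube([320, 60, 60]);
translate([380, 0, 0]) cube([60, 60, 2000]);


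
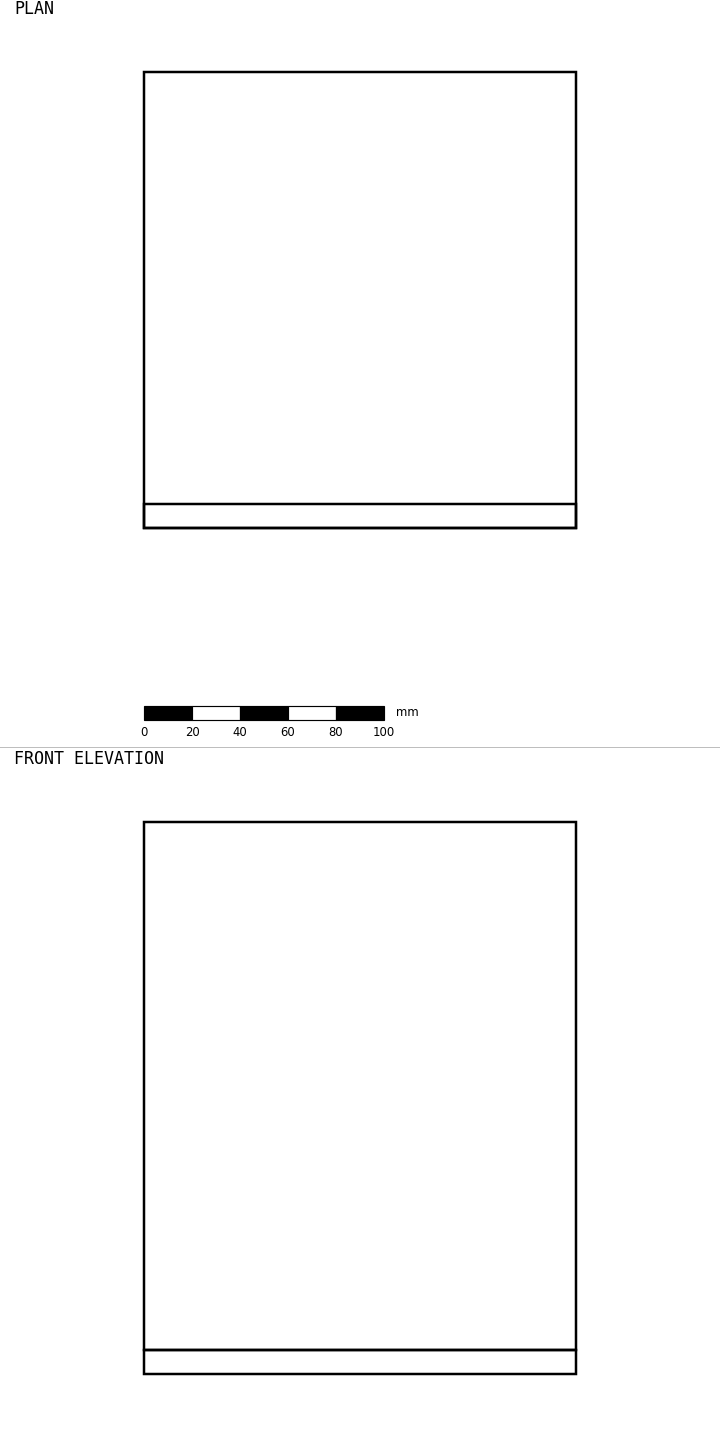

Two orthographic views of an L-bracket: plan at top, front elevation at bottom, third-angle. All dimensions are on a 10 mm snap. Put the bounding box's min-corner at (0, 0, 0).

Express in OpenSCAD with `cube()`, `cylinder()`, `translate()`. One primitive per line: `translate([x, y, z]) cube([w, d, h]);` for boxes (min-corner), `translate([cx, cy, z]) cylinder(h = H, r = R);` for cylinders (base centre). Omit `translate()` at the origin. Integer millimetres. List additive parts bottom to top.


cube([180, 190, 10]);
translate([0, 0, 10]) cube([180, 10, 220]);
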